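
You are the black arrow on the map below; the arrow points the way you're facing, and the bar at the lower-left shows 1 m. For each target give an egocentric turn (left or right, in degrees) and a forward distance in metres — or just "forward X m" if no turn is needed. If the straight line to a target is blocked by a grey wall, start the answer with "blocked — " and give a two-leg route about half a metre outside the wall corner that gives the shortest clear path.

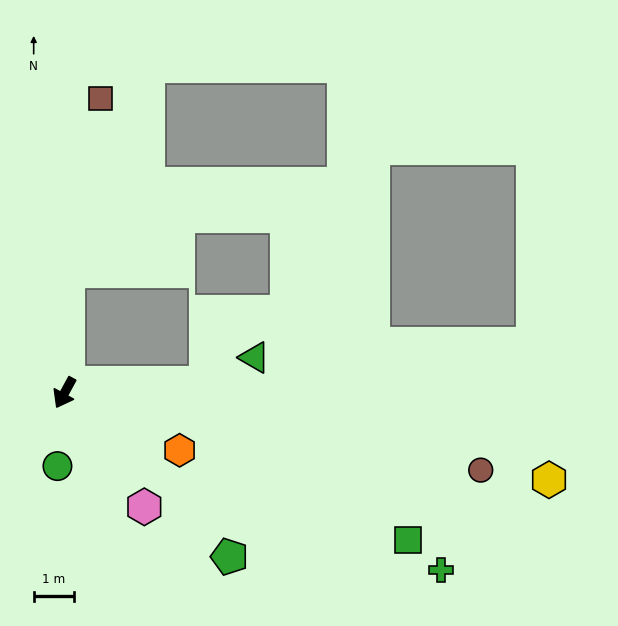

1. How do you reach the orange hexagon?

turn left 92°, forward 3.2 m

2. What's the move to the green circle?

turn left 23°, forward 1.8 m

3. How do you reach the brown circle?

turn left 108°, forward 10.6 m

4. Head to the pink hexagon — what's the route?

turn left 64°, forward 3.5 m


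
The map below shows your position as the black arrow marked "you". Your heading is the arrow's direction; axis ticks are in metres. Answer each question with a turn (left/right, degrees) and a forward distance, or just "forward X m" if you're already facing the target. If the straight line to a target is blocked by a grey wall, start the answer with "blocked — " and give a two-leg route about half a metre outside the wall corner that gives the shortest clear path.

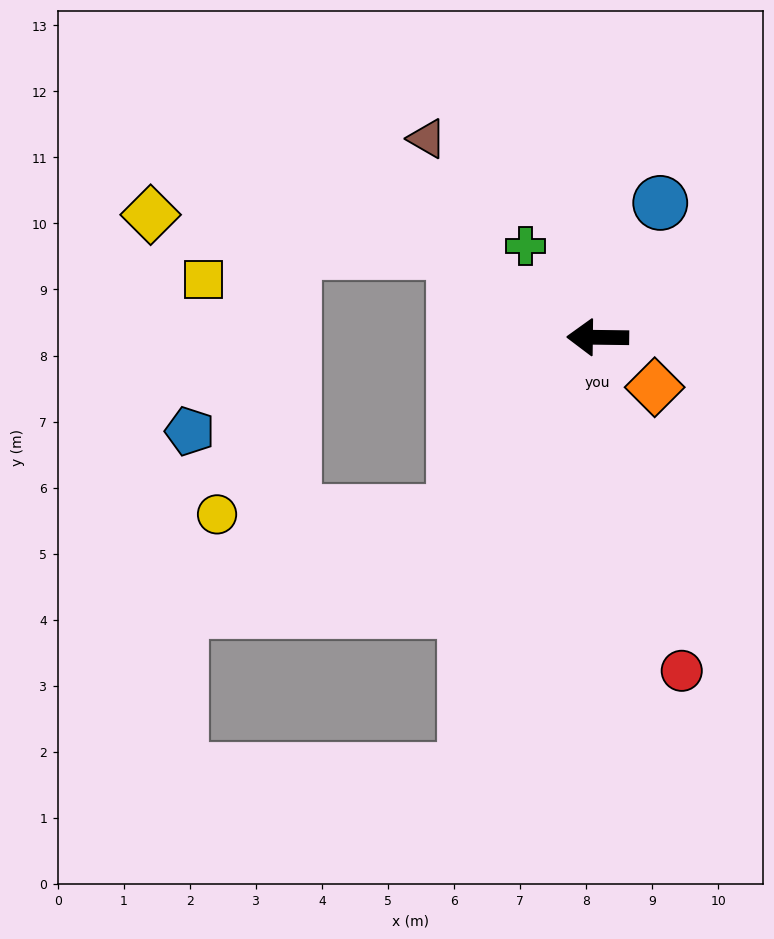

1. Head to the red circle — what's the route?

turn left 105°, forward 5.2 m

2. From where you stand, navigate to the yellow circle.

blocked — turn left 51°, forward 3.4 m, then turn right 50°, forward 3.6 m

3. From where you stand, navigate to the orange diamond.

turn left 139°, forward 1.1 m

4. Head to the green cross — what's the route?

turn right 51°, forward 1.8 m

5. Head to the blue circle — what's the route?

turn right 114°, forward 2.2 m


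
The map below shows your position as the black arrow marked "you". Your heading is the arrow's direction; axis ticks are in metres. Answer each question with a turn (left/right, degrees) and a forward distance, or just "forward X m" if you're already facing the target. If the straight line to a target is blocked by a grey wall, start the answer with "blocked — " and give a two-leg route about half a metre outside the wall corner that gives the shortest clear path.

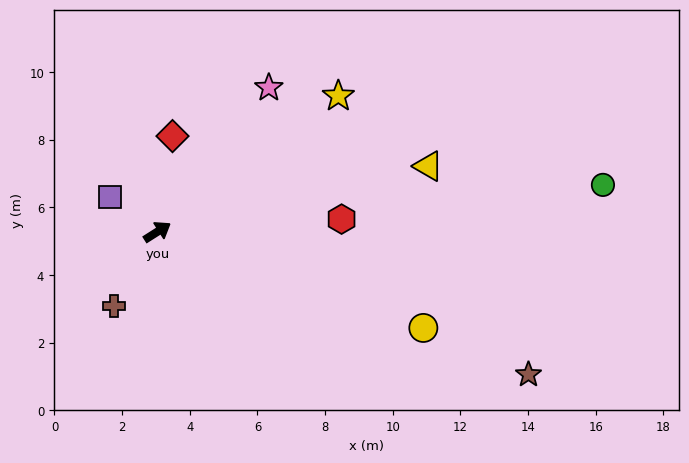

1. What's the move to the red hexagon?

turn right 28°, forward 5.5 m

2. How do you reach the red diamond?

turn left 49°, forward 2.9 m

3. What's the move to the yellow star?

turn left 4°, forward 6.7 m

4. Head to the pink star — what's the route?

turn left 20°, forward 5.4 m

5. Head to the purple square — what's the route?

turn left 111°, forward 1.7 m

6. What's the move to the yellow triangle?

turn right 19°, forward 8.2 m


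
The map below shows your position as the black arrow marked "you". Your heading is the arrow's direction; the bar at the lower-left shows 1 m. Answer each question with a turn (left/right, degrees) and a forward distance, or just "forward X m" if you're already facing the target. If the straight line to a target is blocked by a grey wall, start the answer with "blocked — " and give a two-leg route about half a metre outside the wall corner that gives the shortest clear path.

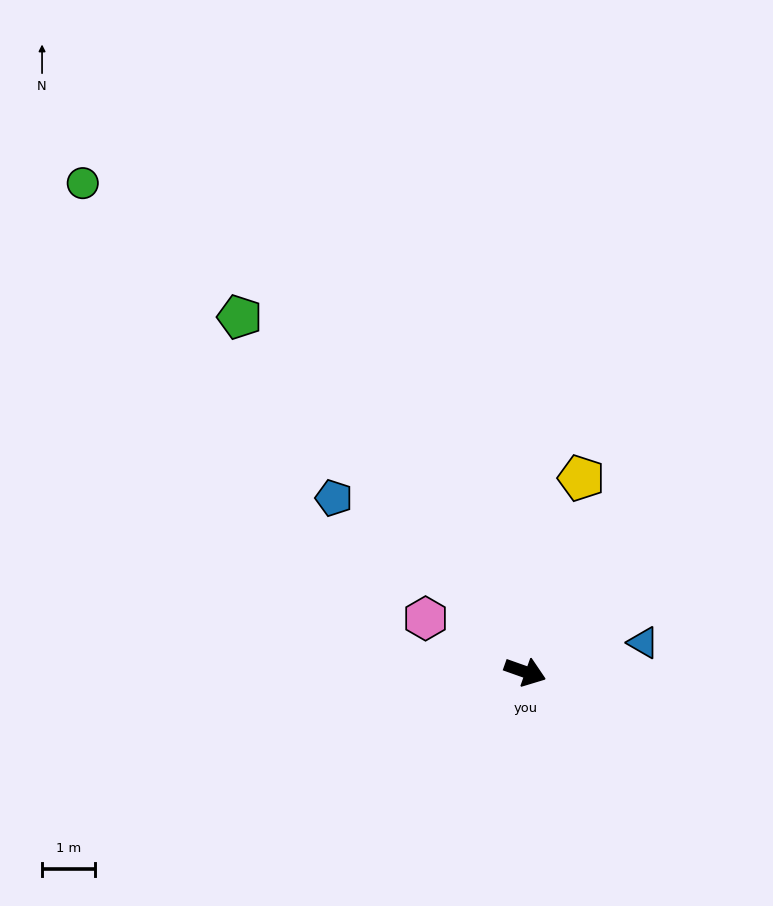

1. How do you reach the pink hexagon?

turn left 171°, forward 2.1 m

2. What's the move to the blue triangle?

turn left 33°, forward 2.3 m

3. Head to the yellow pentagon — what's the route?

turn left 93°, forward 3.8 m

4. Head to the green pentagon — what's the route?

turn left 148°, forward 8.6 m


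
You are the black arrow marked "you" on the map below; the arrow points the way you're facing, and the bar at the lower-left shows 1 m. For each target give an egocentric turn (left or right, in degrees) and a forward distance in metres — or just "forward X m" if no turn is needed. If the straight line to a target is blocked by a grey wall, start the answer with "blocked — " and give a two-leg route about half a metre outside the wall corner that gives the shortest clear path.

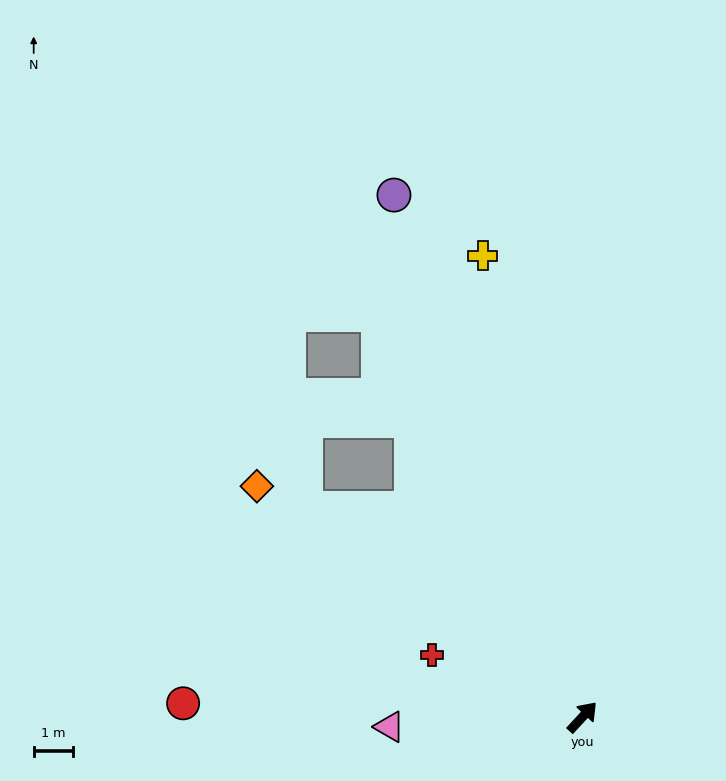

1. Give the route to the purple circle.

turn left 63°, forward 14.2 m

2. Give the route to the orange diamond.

turn left 97°, forward 10.2 m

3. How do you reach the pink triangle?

turn left 136°, forward 4.9 m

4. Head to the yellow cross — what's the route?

turn left 55°, forward 12.1 m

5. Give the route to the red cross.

turn left 110°, forward 4.2 m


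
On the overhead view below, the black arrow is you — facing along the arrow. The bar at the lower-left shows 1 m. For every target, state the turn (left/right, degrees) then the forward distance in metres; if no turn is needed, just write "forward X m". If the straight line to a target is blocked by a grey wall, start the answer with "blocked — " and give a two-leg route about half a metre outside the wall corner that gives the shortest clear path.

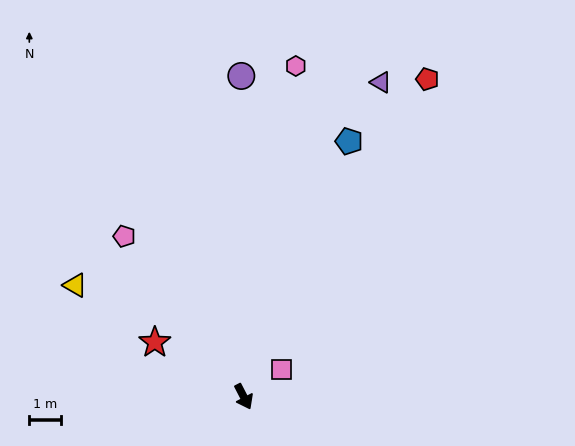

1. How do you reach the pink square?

turn left 99°, forward 1.4 m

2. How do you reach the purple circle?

turn left 153°, forward 10.0 m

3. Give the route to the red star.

turn right 149°, forward 3.3 m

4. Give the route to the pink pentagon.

turn right 171°, forward 6.2 m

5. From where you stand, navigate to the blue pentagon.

turn left 130°, forward 8.6 m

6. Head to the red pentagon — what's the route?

turn left 123°, forward 11.5 m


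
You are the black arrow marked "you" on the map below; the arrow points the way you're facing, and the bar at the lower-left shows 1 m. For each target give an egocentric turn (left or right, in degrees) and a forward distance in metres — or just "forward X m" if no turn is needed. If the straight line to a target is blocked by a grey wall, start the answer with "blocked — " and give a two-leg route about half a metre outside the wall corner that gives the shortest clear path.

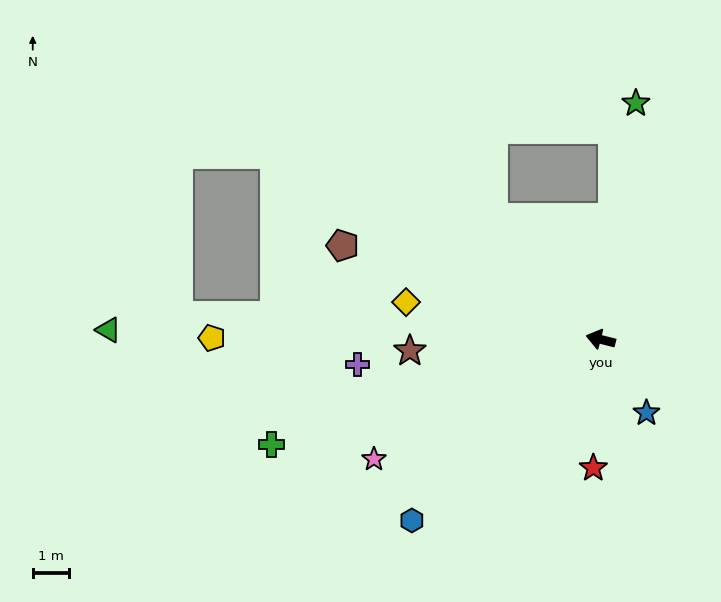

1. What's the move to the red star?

turn left 101°, forward 3.5 m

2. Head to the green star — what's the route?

turn right 84°, forward 6.5 m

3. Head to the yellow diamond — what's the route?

turn left 3°, forward 5.4 m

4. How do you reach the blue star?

turn left 136°, forward 2.4 m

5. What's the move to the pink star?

turn left 42°, forward 7.0 m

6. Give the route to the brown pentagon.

turn right 6°, forward 7.5 m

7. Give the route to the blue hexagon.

turn left 58°, forward 7.1 m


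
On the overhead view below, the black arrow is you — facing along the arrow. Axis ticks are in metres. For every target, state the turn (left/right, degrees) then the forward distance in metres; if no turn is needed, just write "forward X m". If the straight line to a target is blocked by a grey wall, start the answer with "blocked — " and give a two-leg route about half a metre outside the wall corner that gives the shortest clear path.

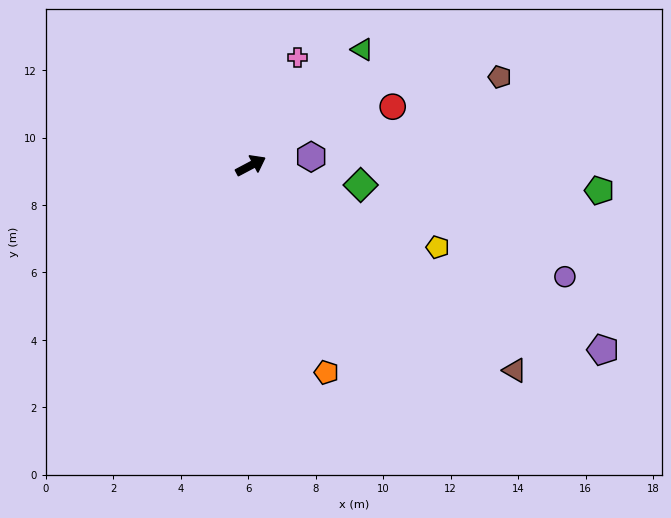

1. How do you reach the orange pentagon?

turn right 98°, forward 6.5 m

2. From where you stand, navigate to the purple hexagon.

turn right 20°, forward 1.8 m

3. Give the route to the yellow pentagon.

turn right 52°, forward 6.0 m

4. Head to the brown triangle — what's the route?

turn right 66°, forward 9.9 m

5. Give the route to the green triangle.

turn left 18°, forward 4.8 m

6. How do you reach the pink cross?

turn left 39°, forward 3.5 m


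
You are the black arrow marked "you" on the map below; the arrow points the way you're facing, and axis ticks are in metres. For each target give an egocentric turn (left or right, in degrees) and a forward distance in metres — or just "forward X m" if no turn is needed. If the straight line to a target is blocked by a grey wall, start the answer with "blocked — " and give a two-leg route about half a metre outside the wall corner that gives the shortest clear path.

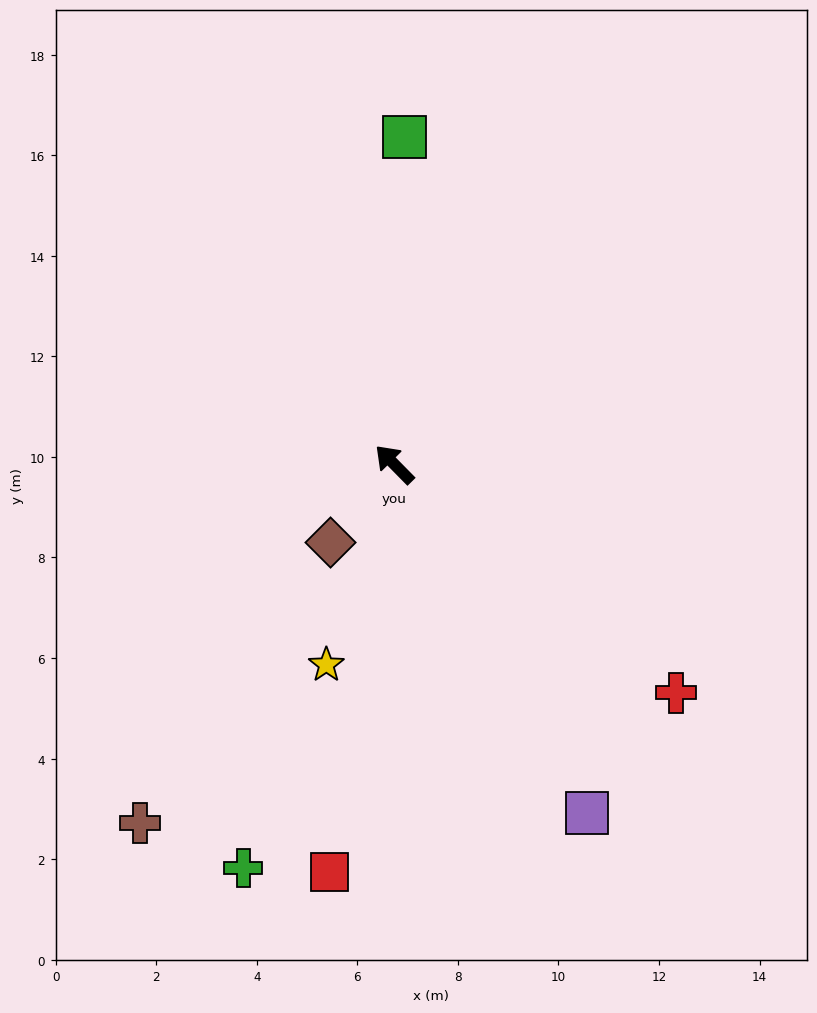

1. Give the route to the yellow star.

turn left 117°, forward 4.2 m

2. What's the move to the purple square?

turn left 164°, forward 7.9 m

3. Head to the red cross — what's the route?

turn right 174°, forward 7.2 m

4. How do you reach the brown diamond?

turn left 96°, forward 2.0 m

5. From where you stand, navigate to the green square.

turn right 46°, forward 6.5 m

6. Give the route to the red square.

turn left 126°, forward 8.2 m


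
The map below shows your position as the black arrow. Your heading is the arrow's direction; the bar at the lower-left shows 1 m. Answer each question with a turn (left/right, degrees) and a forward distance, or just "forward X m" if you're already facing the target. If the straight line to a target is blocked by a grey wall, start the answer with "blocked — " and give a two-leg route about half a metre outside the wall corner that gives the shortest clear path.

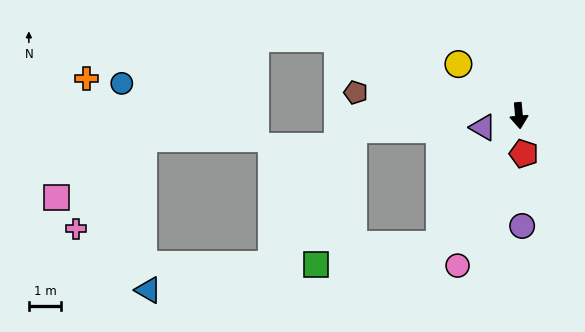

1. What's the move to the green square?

blocked — turn right 37°, forward 4.7 m, then turn right 49°, forward 3.9 m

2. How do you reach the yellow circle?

turn right 136°, forward 2.5 m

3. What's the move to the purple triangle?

turn right 77°, forward 1.2 m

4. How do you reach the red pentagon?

turn left 2°, forward 1.2 m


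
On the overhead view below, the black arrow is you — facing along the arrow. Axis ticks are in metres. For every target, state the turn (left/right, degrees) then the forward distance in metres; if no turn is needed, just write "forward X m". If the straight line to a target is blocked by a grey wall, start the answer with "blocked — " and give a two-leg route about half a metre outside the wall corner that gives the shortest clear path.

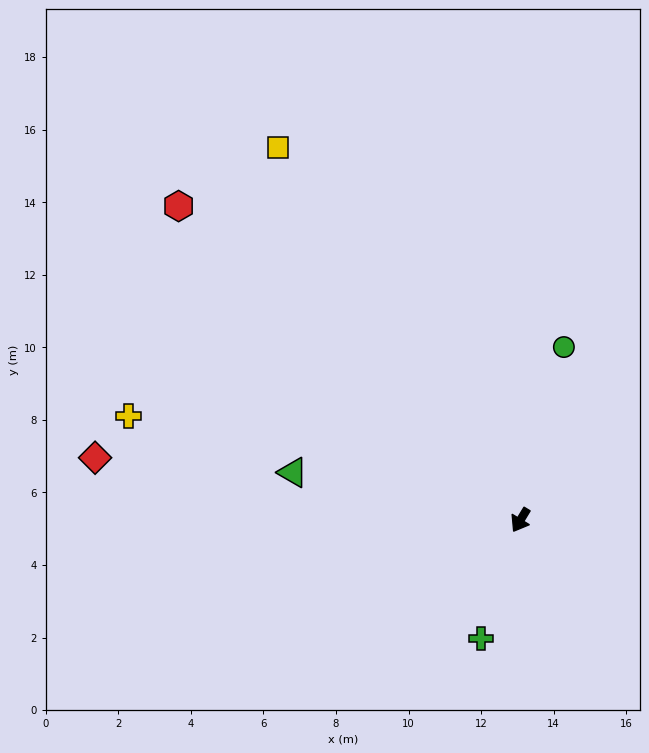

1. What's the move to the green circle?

turn right 163°, forward 4.9 m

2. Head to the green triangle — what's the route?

turn right 71°, forward 6.4 m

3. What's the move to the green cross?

turn left 13°, forward 3.4 m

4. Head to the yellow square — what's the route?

turn right 116°, forward 12.3 m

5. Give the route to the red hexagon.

turn right 101°, forward 12.8 m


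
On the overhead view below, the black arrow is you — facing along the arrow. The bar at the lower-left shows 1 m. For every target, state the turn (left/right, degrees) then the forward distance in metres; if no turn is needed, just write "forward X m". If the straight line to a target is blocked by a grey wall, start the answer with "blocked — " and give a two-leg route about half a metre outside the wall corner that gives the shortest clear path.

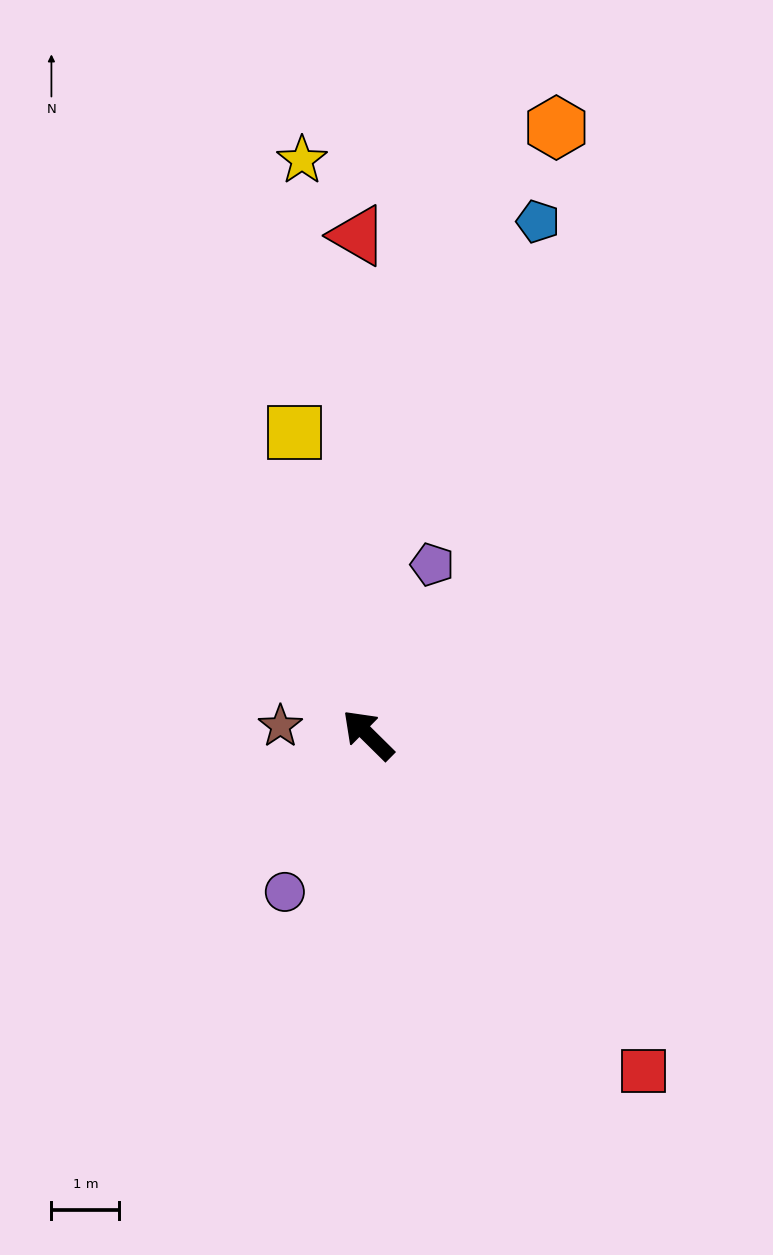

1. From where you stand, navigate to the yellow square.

turn right 32°, forward 4.6 m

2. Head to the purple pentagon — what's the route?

turn right 66°, forward 2.7 m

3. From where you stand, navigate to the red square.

turn left 174°, forward 6.4 m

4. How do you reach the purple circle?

turn left 107°, forward 2.6 m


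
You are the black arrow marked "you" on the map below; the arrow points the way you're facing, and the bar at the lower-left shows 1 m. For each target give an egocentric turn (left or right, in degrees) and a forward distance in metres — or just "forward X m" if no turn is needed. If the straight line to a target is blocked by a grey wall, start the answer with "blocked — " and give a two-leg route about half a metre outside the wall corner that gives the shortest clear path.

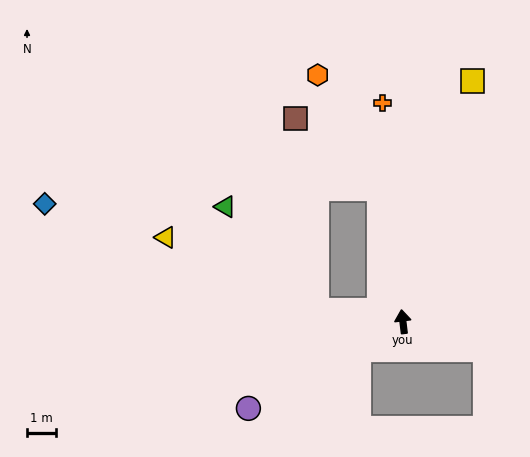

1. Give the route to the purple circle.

turn left 112°, forward 6.0 m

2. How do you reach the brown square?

blocked — turn left 3°, forward 4.6 m, then turn left 40°, forward 3.7 m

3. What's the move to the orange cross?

forward 7.5 m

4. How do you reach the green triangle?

blocked — turn left 76°, forward 2.9 m, then turn right 41°, forward 4.7 m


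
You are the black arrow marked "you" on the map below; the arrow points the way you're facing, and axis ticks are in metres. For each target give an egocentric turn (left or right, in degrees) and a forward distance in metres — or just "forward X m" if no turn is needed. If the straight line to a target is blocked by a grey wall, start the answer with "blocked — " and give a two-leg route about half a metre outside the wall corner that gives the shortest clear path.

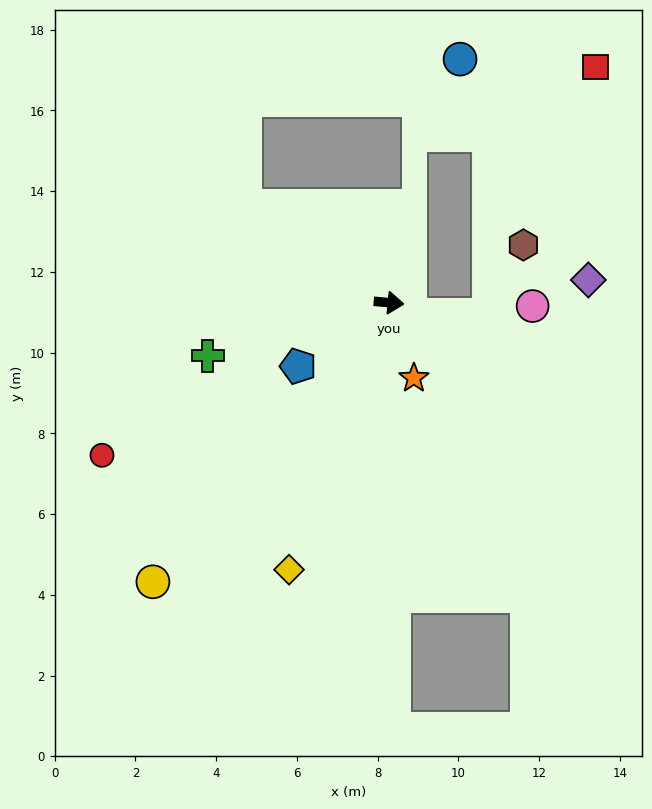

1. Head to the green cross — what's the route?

turn right 158°, forward 4.7 m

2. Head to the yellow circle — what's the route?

turn right 125°, forward 9.1 m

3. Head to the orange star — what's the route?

turn right 66°, forward 2.0 m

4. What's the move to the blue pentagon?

turn right 140°, forward 2.7 m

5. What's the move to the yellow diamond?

turn right 105°, forward 7.1 m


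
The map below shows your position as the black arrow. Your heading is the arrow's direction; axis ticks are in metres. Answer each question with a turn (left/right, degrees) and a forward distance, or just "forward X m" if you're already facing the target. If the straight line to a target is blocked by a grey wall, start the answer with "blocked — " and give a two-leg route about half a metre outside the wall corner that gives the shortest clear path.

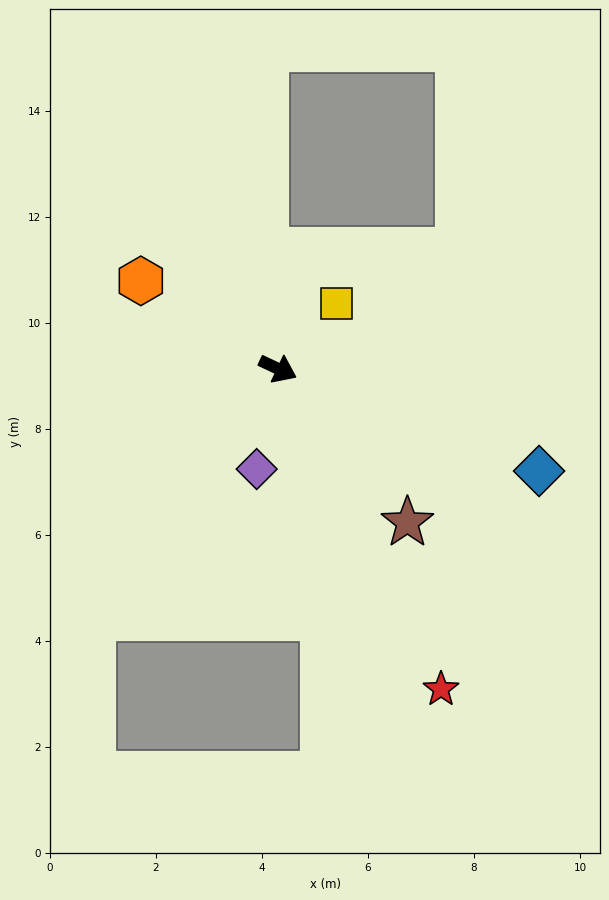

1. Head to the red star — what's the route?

turn right 38°, forward 6.8 m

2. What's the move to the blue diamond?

turn left 4°, forward 5.3 m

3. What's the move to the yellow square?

turn left 73°, forward 1.7 m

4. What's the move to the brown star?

turn right 25°, forward 3.8 m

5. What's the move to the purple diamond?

turn right 77°, forward 1.9 m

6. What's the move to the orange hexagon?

turn left 173°, forward 3.1 m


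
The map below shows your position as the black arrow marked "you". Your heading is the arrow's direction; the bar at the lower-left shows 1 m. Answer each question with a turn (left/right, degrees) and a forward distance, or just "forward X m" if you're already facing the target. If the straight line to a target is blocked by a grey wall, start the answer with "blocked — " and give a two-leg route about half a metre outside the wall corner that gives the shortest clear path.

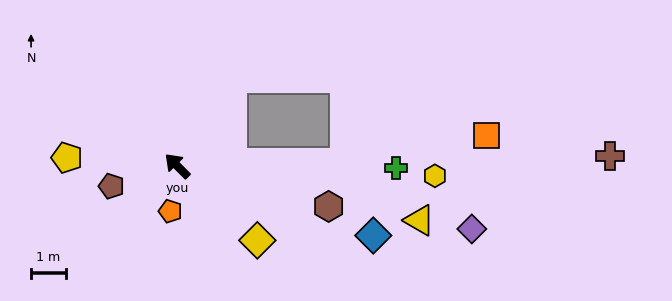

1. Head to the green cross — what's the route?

turn right 135°, forward 6.3 m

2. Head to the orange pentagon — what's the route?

turn left 126°, forward 1.3 m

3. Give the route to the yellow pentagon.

turn left 41°, forward 3.2 m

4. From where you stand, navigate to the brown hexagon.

turn right 150°, forward 4.5 m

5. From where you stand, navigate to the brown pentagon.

turn left 62°, forward 2.0 m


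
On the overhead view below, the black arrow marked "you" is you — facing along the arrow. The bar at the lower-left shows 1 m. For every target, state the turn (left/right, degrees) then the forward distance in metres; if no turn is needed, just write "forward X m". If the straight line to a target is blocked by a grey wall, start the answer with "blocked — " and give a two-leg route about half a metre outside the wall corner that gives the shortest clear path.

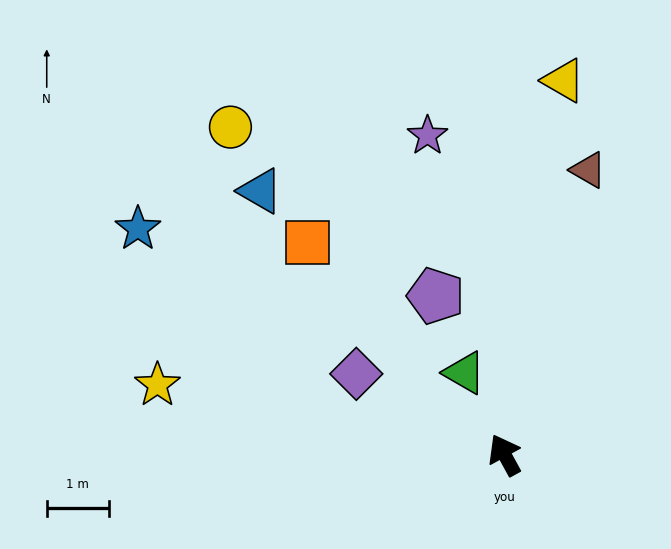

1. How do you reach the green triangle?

turn right 3°, forward 1.5 m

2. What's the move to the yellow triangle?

turn right 38°, forward 6.1 m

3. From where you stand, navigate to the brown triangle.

turn right 45°, forward 4.8 m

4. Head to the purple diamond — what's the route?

turn left 33°, forward 2.7 m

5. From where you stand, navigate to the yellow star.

turn left 50°, forward 5.7 m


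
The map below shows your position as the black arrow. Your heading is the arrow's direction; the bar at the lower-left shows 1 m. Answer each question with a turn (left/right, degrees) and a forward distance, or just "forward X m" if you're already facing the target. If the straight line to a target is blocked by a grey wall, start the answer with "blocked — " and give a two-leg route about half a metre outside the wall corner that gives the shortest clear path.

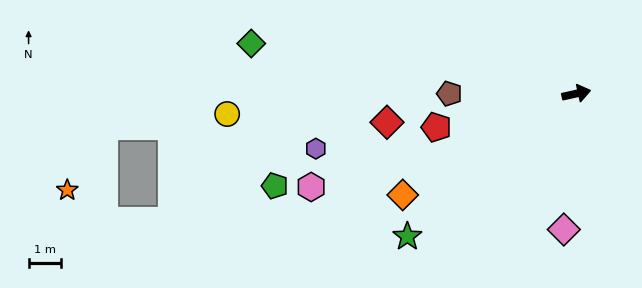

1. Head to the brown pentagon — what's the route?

turn left 168°, forward 3.9 m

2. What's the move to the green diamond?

turn left 159°, forward 10.2 m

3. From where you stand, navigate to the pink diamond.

turn right 108°, forward 4.2 m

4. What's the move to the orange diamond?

turn right 162°, forward 6.2 m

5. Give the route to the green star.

turn right 152°, forward 6.8 m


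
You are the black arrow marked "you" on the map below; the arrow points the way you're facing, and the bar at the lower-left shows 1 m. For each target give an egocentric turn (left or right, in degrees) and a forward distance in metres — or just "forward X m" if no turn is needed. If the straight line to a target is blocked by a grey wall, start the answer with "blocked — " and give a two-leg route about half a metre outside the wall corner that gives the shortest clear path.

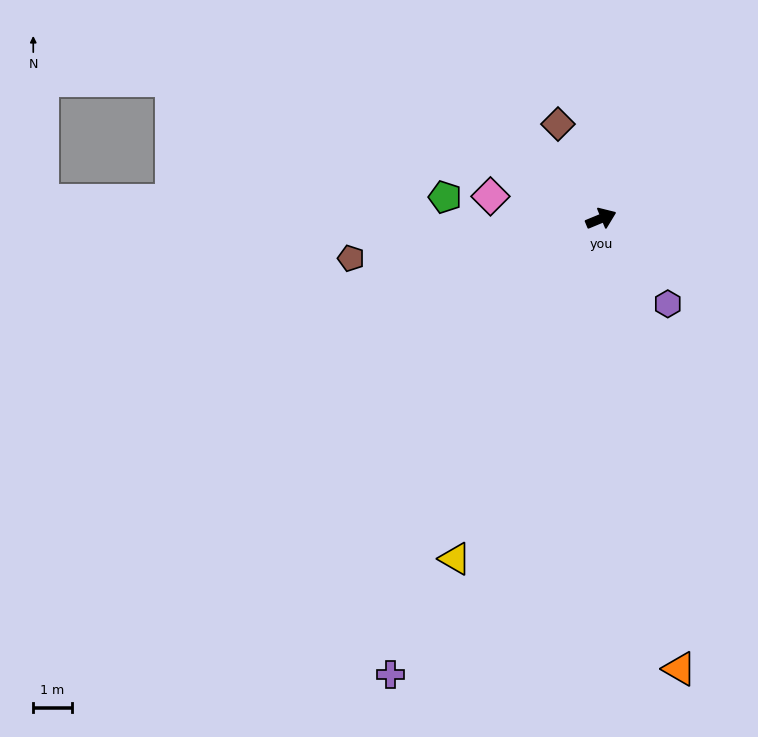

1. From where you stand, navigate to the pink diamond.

turn left 146°, forward 2.9 m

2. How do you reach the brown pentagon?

turn left 167°, forward 6.6 m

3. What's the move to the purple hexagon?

turn right 74°, forward 2.8 m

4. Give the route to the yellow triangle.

turn right 136°, forward 9.6 m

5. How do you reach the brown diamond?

turn left 92°, forward 2.7 m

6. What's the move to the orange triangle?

turn right 103°, forward 11.8 m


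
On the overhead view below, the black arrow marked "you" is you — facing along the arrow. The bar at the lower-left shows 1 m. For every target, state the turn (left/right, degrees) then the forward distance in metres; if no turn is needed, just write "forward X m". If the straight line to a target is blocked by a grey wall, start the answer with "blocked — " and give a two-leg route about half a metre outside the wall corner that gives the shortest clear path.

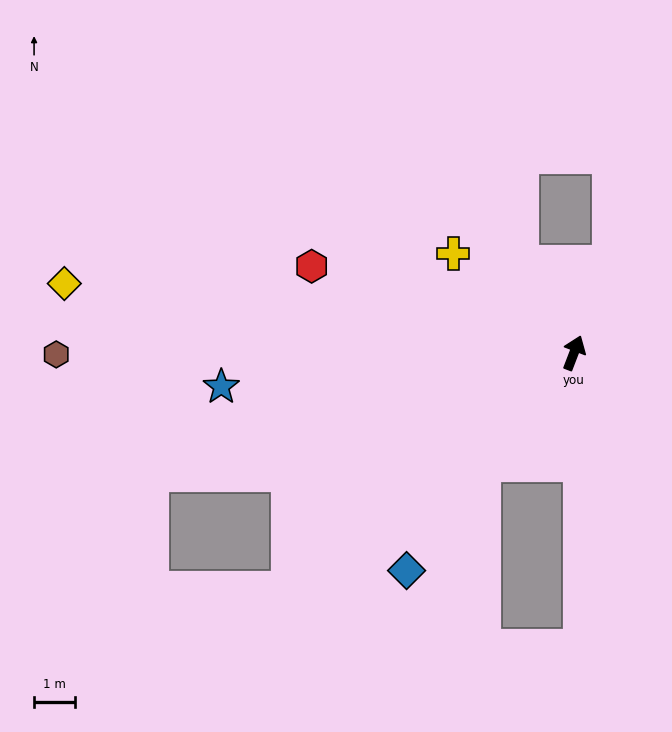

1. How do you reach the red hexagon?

turn left 93°, forward 6.8 m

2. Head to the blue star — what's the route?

turn left 116°, forward 8.7 m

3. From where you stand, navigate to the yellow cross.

turn left 72°, forward 3.8 m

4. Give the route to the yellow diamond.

turn left 103°, forward 12.6 m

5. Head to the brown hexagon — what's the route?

turn left 111°, forward 12.7 m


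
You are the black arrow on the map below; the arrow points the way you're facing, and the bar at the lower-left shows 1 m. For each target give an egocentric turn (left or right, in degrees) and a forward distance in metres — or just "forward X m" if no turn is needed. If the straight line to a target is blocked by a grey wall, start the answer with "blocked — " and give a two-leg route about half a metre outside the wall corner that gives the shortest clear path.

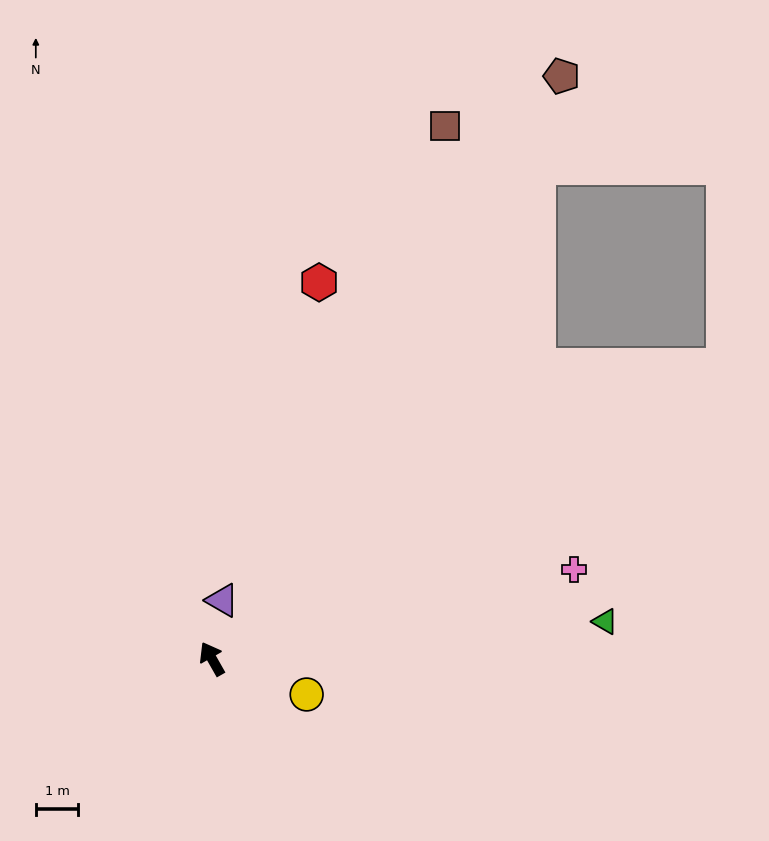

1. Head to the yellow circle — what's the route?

turn right 140°, forward 2.4 m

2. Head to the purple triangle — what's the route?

turn right 40°, forward 1.4 m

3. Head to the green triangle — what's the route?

turn right 114°, forward 9.3 m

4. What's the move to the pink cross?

turn right 106°, forward 8.8 m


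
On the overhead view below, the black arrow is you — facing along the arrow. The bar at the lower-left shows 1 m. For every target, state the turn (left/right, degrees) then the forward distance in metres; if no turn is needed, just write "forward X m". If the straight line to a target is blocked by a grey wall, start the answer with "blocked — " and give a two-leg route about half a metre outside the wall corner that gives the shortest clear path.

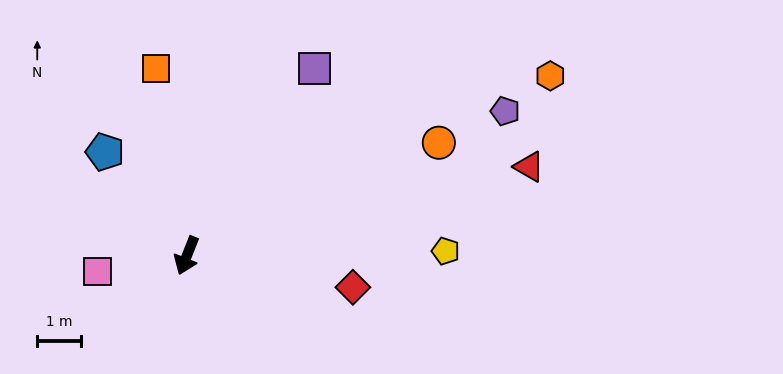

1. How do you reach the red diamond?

turn left 101°, forward 3.9 m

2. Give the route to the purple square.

turn left 167°, forward 5.2 m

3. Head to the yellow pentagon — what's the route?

turn left 113°, forward 5.9 m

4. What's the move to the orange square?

turn right 149°, forward 4.3 m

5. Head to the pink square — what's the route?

turn right 58°, forward 2.1 m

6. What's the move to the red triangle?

turn left 126°, forward 8.1 m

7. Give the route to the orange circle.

turn left 136°, forward 6.3 m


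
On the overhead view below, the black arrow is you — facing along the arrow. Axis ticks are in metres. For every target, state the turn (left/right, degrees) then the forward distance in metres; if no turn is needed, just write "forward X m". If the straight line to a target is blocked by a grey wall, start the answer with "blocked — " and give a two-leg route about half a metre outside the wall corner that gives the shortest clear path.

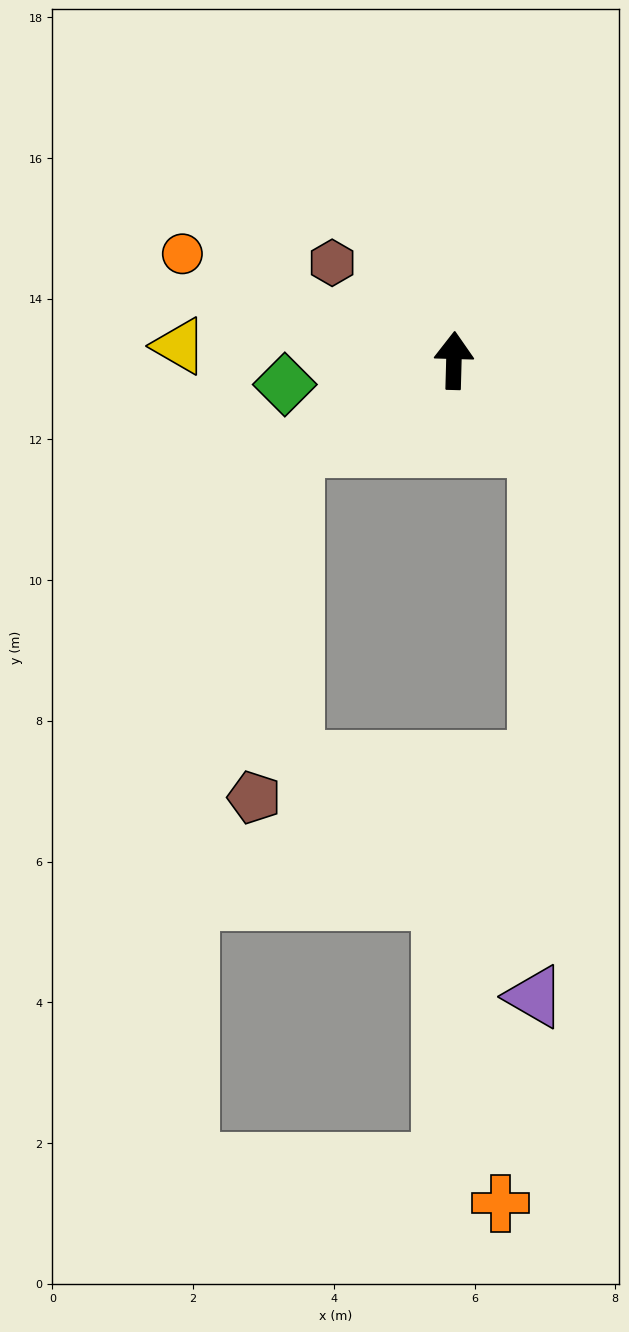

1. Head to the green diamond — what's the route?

turn left 100°, forward 2.4 m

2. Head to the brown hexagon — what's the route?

turn left 53°, forward 2.2 m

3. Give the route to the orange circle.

turn left 70°, forward 4.1 m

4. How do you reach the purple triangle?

blocked — turn right 134°, forward 1.7 m, then turn right 45°, forward 7.8 m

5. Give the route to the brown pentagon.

blocked — turn left 120°, forward 2.6 m, then turn left 55°, forward 5.0 m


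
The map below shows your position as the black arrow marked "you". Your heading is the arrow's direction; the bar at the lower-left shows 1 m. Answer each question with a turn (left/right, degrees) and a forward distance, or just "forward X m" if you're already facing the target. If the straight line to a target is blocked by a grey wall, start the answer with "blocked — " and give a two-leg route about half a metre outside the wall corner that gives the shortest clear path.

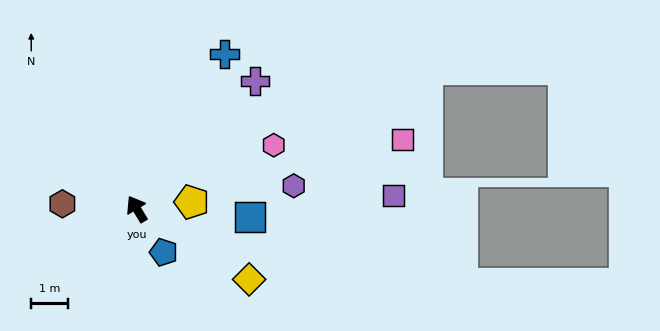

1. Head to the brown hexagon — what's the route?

turn left 55°, forward 2.0 m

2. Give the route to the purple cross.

turn right 74°, forward 4.7 m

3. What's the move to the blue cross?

turn right 61°, forward 4.8 m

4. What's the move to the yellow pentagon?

turn right 114°, forward 1.5 m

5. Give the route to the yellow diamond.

turn right 153°, forward 3.6 m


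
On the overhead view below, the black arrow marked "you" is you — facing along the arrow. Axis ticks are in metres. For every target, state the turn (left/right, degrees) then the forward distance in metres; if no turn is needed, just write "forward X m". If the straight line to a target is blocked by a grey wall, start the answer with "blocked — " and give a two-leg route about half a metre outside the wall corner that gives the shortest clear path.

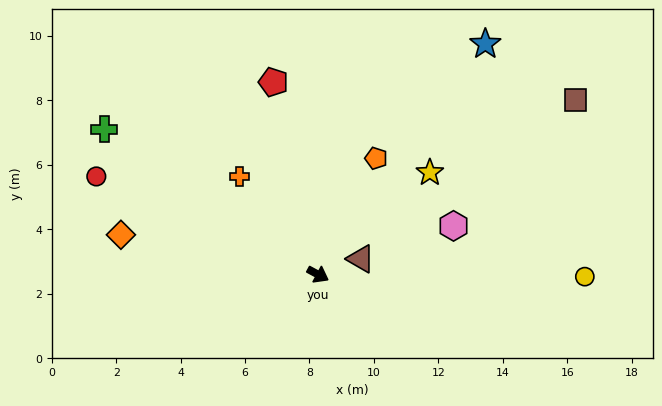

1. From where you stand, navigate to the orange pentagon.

turn left 92°, forward 4.0 m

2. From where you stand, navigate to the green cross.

turn left 174°, forward 8.0 m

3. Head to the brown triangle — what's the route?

turn left 48°, forward 1.4 m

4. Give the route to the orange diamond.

turn right 163°, forward 6.2 m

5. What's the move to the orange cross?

turn left 157°, forward 3.9 m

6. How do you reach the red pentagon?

turn left 131°, forward 6.1 m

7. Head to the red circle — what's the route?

turn right 176°, forward 7.5 m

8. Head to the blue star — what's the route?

turn left 82°, forward 8.8 m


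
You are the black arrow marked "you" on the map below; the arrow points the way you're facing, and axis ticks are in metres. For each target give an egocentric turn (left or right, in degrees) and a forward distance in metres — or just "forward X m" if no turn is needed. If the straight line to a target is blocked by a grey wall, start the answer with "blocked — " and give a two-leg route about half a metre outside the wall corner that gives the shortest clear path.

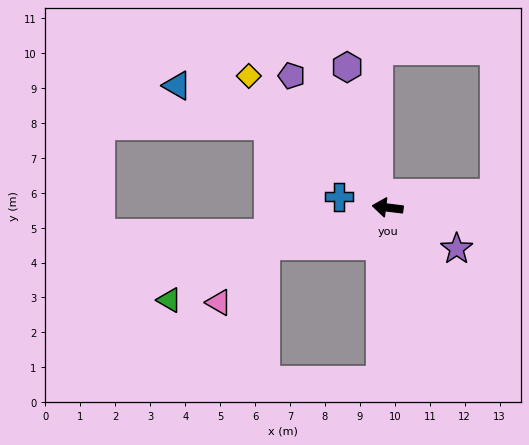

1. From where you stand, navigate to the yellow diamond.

turn right 37°, forward 5.5 m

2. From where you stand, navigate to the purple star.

turn left 156°, forward 2.3 m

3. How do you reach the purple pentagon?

turn right 47°, forward 4.7 m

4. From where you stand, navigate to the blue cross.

turn right 6°, forward 1.4 m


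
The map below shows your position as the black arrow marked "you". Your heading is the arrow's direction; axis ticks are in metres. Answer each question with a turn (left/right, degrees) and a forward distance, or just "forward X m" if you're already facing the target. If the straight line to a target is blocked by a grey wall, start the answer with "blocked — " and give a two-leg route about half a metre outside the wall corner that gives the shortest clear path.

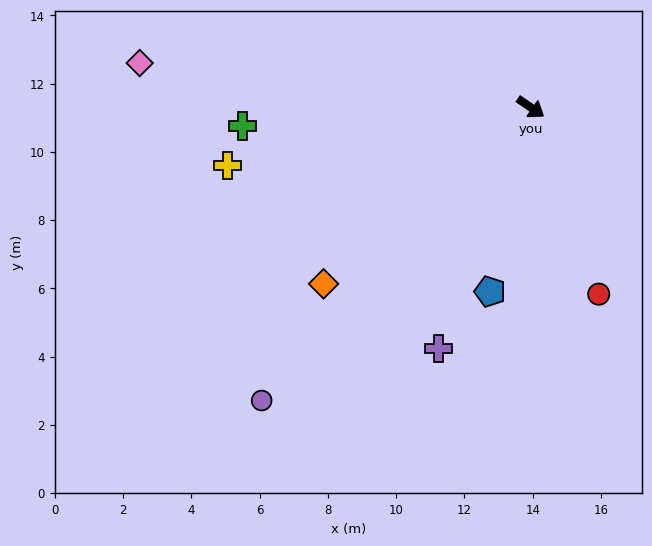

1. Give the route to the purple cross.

turn right 77°, forward 7.6 m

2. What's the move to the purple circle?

turn right 98°, forward 11.7 m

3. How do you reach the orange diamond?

turn right 105°, forward 8.0 m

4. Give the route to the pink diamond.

turn right 152°, forward 11.5 m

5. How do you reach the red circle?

turn right 36°, forward 5.8 m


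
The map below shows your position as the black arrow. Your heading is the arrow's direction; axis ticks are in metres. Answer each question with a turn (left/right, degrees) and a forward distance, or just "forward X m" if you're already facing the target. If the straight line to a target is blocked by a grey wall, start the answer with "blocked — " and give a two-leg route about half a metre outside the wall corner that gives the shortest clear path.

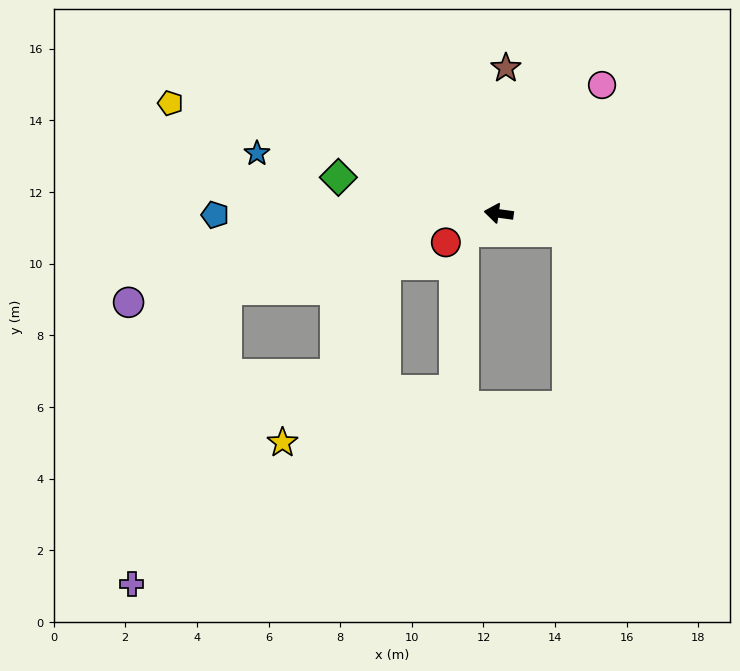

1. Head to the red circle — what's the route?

turn left 37°, forward 1.7 m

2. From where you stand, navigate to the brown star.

turn right 85°, forward 4.1 m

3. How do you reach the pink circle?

turn right 121°, forward 4.6 m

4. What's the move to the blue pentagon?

turn left 8°, forward 7.9 m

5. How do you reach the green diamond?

turn right 5°, forward 4.6 m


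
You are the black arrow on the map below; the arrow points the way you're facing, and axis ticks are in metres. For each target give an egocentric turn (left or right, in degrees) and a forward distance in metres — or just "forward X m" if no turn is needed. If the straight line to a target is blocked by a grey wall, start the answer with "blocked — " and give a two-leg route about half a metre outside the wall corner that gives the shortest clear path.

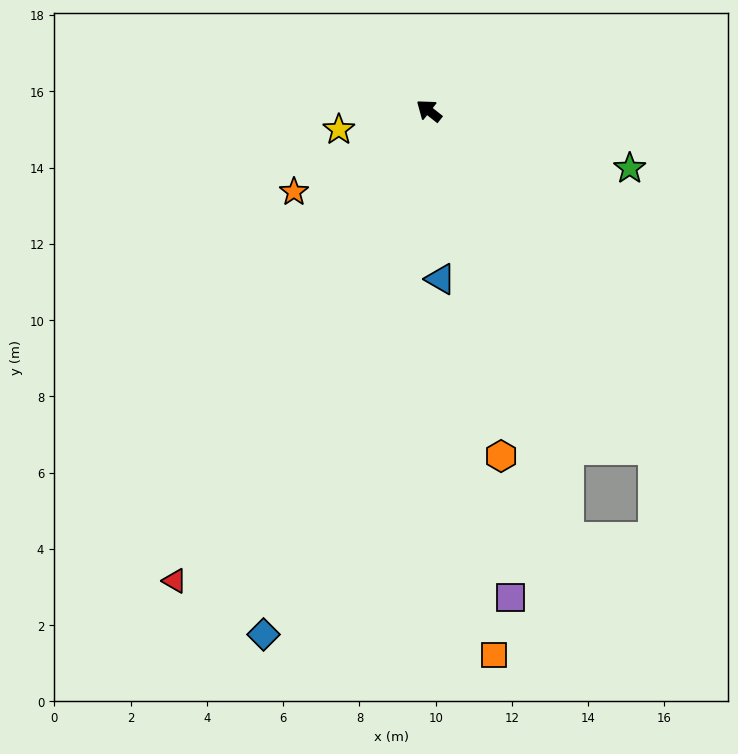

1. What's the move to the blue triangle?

turn left 132°, forward 4.4 m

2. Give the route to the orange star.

turn left 69°, forward 4.1 m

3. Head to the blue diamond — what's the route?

turn left 111°, forward 14.4 m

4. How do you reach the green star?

turn right 158°, forward 5.5 m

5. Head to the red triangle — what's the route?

turn left 100°, forward 14.0 m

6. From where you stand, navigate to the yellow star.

turn left 50°, forward 2.4 m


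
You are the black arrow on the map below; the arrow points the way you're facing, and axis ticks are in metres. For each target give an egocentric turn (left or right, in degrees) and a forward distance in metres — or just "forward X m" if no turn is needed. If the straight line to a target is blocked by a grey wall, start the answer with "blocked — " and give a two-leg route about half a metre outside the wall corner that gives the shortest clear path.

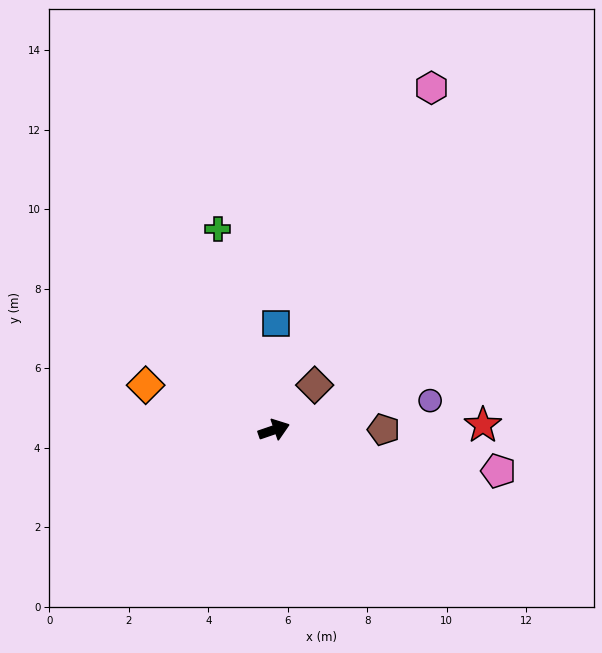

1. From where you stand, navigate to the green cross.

turn left 87°, forward 5.2 m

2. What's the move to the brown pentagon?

turn right 19°, forward 2.8 m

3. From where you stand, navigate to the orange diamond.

turn left 142°, forward 3.4 m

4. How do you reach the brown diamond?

turn left 29°, forward 1.5 m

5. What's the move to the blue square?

turn left 70°, forward 2.7 m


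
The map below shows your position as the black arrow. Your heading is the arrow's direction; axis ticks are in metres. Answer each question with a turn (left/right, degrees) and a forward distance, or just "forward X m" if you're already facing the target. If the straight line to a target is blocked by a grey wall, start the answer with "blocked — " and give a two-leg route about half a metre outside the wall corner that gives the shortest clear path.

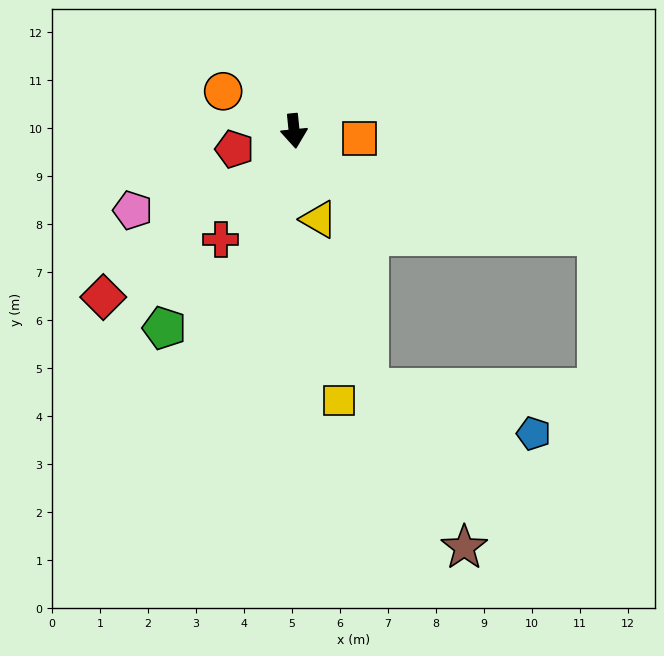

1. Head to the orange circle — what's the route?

turn right 125°, forward 1.7 m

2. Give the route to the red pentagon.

turn right 79°, forward 1.3 m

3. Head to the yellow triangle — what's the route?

turn left 10°, forward 1.9 m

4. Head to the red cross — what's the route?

turn right 40°, forward 2.7 m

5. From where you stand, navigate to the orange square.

turn left 78°, forward 1.4 m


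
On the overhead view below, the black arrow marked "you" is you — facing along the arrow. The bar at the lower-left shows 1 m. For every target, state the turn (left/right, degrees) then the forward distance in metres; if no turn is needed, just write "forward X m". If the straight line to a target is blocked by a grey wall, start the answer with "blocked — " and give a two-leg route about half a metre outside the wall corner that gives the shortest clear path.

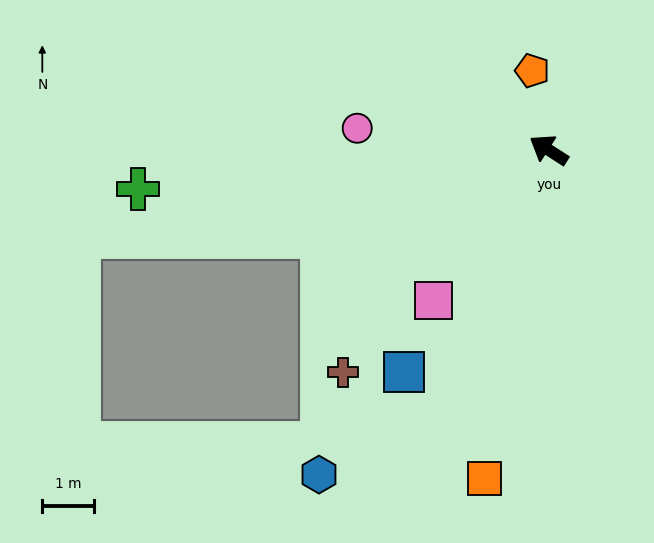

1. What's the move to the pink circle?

turn left 26°, forward 3.7 m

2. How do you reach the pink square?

turn left 85°, forward 3.6 m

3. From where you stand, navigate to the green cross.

turn left 38°, forward 7.9 m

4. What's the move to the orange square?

turn left 112°, forward 6.4 m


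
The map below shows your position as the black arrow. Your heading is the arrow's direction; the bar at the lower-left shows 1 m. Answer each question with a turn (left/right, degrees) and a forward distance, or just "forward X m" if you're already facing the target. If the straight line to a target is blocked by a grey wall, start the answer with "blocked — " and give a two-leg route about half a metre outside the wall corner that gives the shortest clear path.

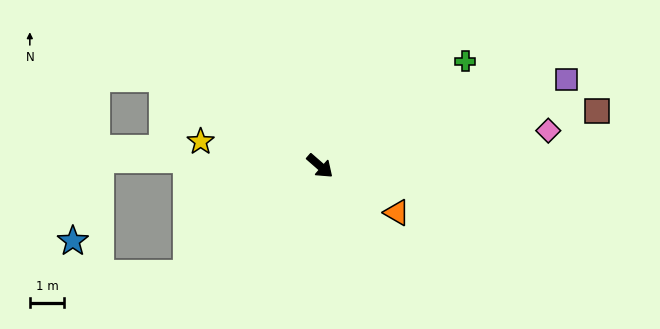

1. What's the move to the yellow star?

turn right 150°, forward 3.6 m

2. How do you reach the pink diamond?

turn left 50°, forward 6.8 m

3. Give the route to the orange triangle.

turn left 10°, forward 2.6 m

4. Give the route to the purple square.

turn left 60°, forward 7.7 m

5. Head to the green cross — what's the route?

turn left 77°, forward 5.2 m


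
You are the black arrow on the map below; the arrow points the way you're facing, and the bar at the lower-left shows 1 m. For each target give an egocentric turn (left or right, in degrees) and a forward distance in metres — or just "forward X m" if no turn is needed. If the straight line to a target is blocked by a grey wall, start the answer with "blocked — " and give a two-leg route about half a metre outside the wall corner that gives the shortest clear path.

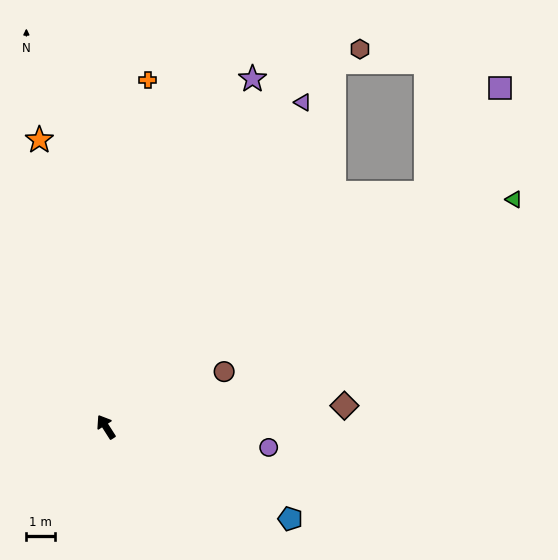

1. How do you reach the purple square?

blocked — turn right 86°, forward 14.1 m, then turn left 18°, forward 4.6 m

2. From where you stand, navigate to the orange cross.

turn right 39°, forward 12.4 m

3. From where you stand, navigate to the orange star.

turn right 19°, forward 10.5 m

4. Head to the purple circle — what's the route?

turn right 130°, forward 5.8 m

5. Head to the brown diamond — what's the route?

turn right 117°, forward 8.5 m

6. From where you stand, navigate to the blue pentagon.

turn right 149°, forward 7.3 m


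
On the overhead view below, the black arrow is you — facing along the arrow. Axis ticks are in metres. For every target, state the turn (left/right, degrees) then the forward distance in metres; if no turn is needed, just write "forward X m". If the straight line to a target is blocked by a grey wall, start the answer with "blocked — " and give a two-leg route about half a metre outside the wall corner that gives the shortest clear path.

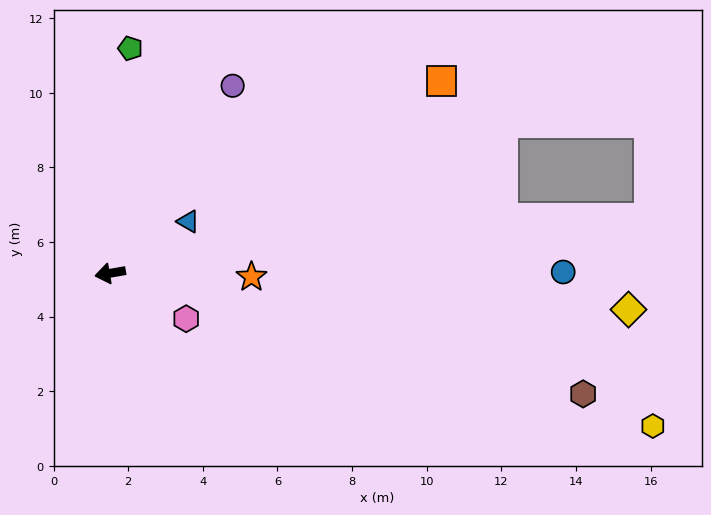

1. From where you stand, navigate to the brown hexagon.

turn left 156°, forward 13.1 m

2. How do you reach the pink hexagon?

turn left 139°, forward 2.4 m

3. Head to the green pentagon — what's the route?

turn right 105°, forward 6.1 m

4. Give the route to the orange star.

turn left 169°, forward 3.8 m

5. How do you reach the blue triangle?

turn right 156°, forward 2.5 m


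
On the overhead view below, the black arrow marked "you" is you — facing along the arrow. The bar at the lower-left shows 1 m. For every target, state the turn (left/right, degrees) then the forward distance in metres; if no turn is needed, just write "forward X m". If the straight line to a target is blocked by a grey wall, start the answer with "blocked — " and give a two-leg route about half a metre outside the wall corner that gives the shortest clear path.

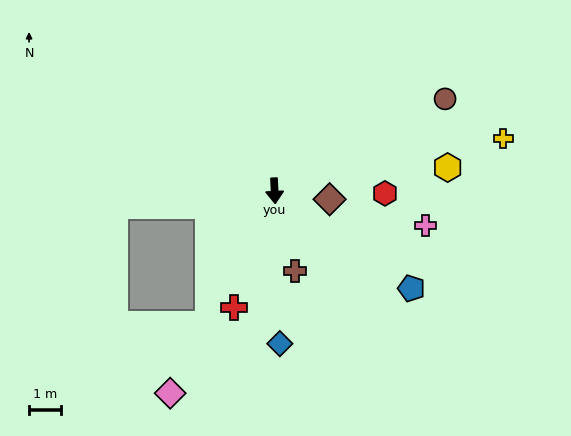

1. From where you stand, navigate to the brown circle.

turn left 116°, forward 6.1 m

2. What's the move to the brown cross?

turn left 12°, forward 2.6 m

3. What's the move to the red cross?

turn right 22°, forward 3.9 m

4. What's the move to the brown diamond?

turn left 79°, forward 1.8 m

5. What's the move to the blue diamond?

forward 4.8 m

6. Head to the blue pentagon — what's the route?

turn left 52°, forward 5.3 m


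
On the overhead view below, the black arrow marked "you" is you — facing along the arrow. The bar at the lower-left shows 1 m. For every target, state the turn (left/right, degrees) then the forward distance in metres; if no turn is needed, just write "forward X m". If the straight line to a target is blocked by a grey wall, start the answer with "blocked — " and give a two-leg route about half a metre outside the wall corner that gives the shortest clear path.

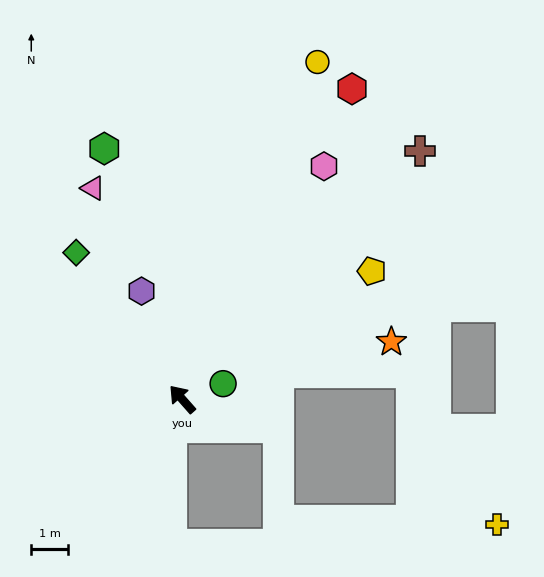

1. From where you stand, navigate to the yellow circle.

turn right 63°, forward 9.8 m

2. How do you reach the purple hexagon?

turn right 21°, forward 3.1 m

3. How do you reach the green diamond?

turn right 6°, forward 4.9 m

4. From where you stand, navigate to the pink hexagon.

turn right 73°, forward 7.4 m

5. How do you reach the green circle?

turn right 111°, forward 1.2 m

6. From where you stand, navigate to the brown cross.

turn right 85°, forward 9.3 m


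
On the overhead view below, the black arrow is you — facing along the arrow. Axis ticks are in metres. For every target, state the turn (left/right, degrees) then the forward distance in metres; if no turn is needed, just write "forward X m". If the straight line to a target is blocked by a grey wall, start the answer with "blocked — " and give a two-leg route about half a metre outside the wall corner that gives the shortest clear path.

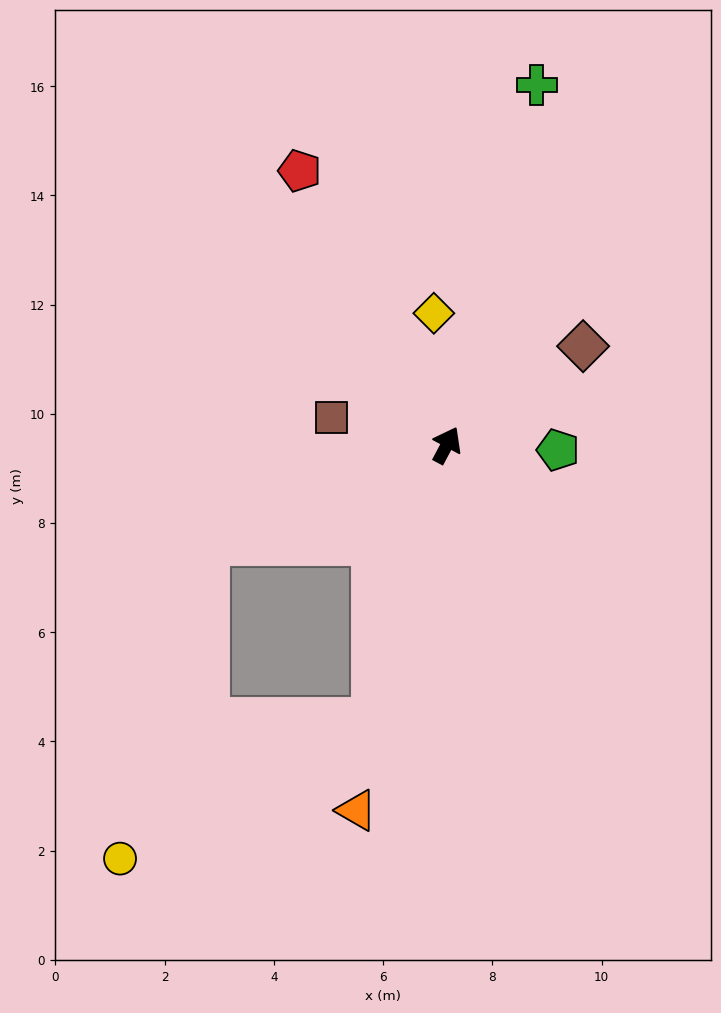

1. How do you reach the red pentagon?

turn left 56°, forward 5.7 m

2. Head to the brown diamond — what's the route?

turn right 26°, forward 3.1 m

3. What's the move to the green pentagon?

turn right 65°, forward 2.0 m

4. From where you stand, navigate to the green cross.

turn left 14°, forward 6.8 m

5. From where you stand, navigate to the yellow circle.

blocked — turn right 167°, forward 5.2 m, then turn right 47°, forward 5.3 m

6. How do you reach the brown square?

turn left 104°, forward 2.2 m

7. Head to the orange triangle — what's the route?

turn right 166°, forward 6.9 m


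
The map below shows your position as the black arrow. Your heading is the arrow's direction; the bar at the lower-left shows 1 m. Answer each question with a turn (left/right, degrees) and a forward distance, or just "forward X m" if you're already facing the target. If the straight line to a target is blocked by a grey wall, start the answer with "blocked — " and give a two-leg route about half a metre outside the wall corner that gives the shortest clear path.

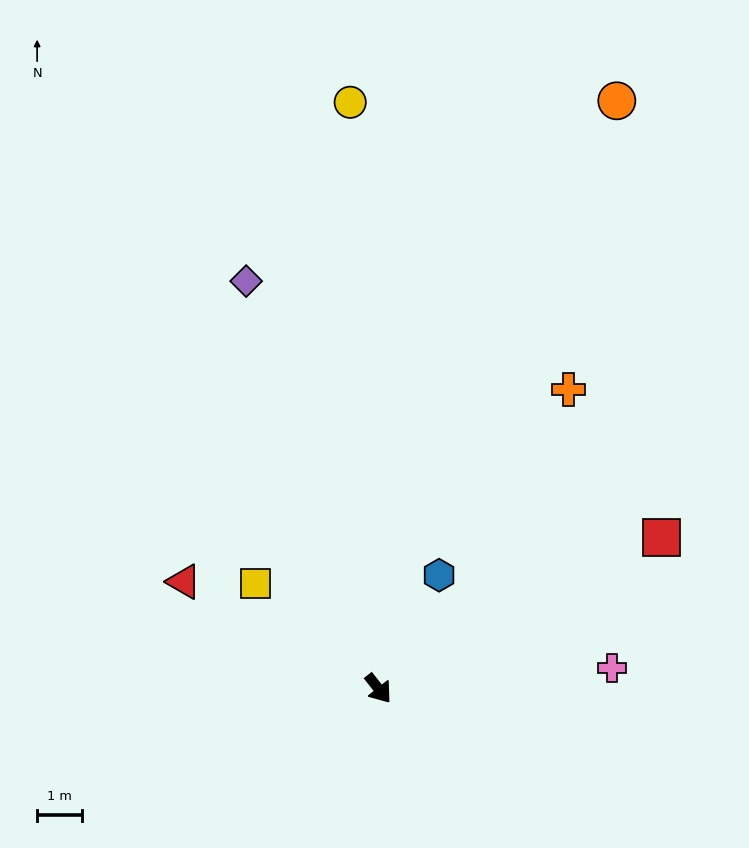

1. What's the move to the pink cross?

turn left 57°, forward 5.2 m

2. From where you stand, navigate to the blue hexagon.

turn left 114°, forward 2.9 m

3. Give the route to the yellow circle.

turn left 145°, forward 13.1 m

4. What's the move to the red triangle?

turn right 157°, forward 5.0 m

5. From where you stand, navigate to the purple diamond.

turn left 160°, forward 9.6 m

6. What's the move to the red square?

turn left 80°, forward 7.2 m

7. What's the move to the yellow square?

turn right 169°, forward 3.6 m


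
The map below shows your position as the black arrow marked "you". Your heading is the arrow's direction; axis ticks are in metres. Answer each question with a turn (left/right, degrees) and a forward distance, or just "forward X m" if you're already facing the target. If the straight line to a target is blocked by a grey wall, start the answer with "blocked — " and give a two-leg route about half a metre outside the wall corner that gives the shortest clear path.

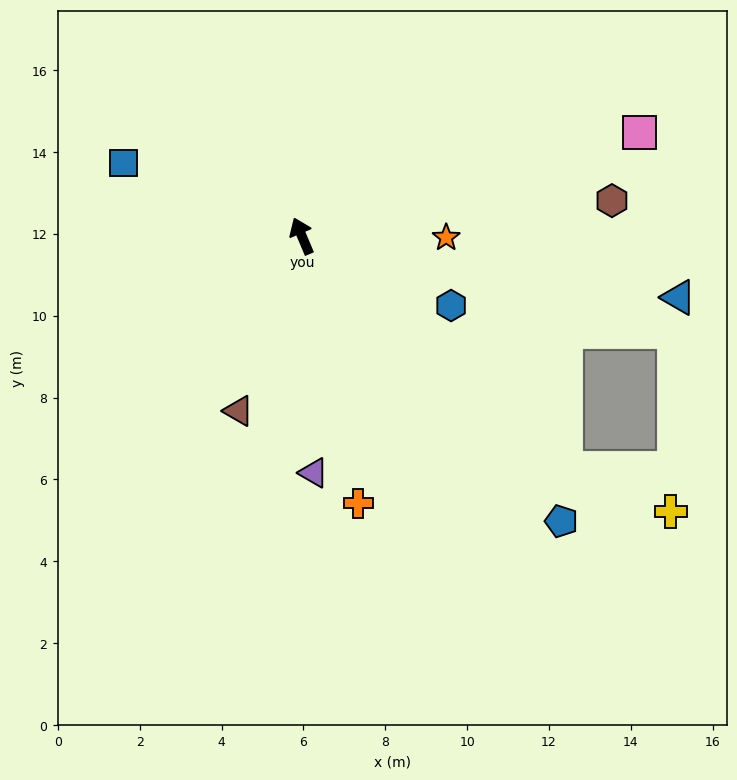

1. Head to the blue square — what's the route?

turn left 45°, forward 4.7 m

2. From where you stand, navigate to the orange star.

turn right 114°, forward 3.5 m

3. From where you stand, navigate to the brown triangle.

turn left 137°, forward 4.5 m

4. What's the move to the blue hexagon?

turn right 138°, forward 4.0 m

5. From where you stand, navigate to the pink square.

turn right 96°, forward 8.6 m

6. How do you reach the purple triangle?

turn left 160°, forward 5.8 m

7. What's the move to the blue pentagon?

turn right 161°, forward 9.4 m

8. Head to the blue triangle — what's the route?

turn right 122°, forward 9.3 m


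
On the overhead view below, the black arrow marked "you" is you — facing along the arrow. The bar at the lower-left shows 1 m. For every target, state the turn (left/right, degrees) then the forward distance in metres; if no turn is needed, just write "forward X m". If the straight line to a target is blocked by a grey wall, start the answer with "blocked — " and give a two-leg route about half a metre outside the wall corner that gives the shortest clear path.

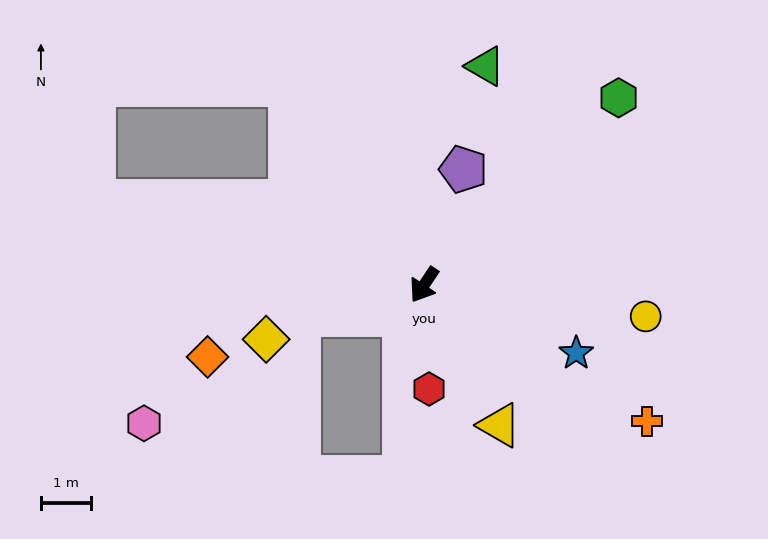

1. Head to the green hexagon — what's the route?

turn left 168°, forward 5.4 m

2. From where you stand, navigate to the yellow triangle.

turn left 62°, forward 3.2 m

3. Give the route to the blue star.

turn left 100°, forward 3.3 m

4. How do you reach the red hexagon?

turn left 36°, forward 2.1 m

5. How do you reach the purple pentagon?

turn right 165°, forward 2.4 m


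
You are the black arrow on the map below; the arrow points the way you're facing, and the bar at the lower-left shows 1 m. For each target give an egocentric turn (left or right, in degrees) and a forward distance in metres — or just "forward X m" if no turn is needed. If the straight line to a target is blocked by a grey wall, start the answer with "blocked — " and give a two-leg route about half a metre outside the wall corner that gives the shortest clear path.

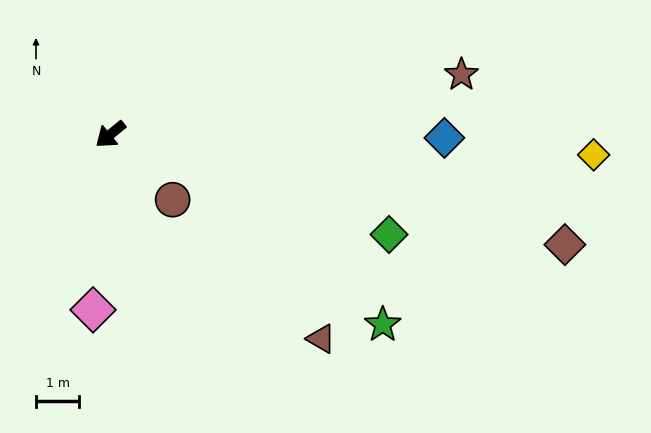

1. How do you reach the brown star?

turn left 150°, forward 8.2 m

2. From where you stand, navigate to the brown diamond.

turn left 127°, forward 10.8 m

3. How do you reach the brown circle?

turn left 94°, forward 2.1 m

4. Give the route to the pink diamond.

turn left 45°, forward 4.1 m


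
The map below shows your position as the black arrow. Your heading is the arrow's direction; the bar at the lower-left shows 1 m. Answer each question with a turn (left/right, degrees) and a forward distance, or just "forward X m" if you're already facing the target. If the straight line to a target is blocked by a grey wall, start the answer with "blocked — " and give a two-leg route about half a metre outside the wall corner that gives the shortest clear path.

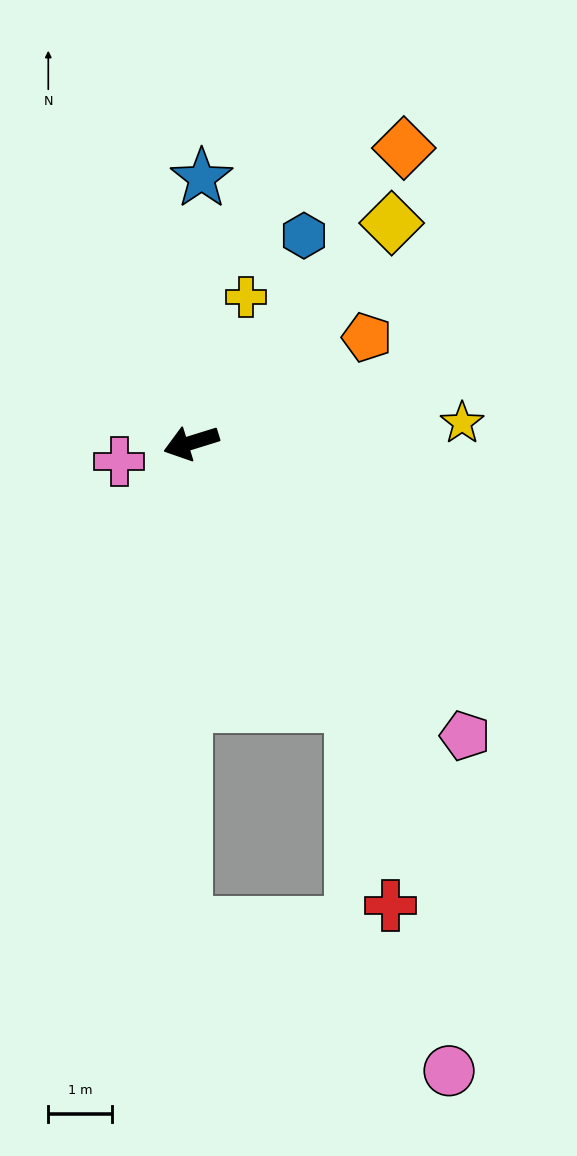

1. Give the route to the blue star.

turn right 109°, forward 4.2 m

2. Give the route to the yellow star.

turn left 167°, forward 4.3 m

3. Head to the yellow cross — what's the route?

turn right 128°, forward 2.5 m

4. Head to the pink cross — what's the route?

turn right 3°, forward 1.2 m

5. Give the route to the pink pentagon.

turn left 116°, forward 6.3 m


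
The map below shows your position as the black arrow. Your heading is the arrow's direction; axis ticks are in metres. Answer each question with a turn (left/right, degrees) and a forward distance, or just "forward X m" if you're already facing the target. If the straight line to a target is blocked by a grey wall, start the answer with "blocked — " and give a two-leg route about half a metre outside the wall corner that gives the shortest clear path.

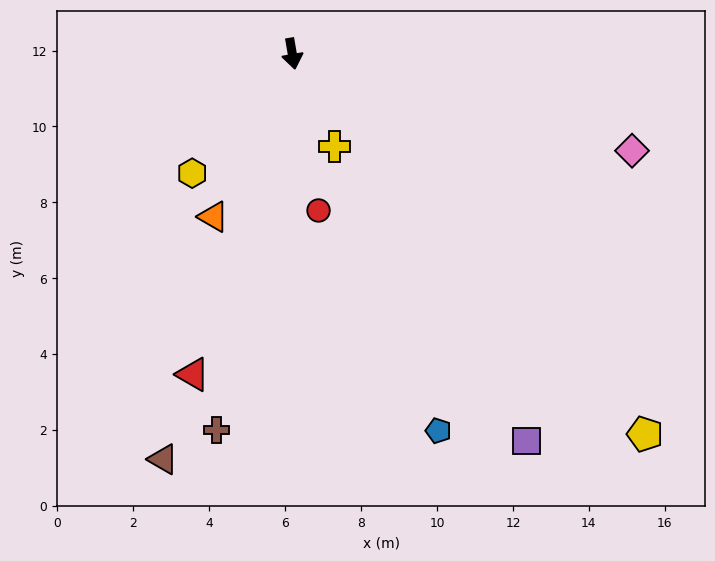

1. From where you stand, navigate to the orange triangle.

turn right 36°, forward 4.8 m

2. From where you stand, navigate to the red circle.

forward 4.2 m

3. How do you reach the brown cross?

turn right 21°, forward 10.1 m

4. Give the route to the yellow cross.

turn left 15°, forward 2.7 m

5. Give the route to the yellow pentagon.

turn left 33°, forward 13.7 m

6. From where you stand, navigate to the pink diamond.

turn left 64°, forward 9.3 m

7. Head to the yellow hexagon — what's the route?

turn right 50°, forward 4.1 m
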